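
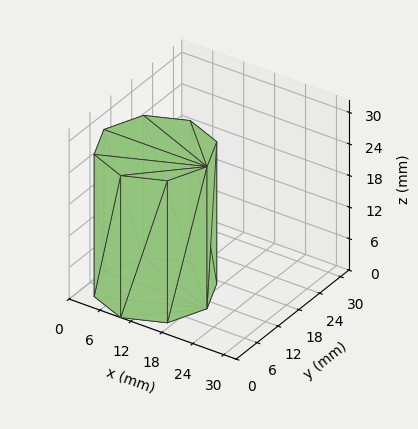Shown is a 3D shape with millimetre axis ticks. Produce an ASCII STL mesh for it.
Reading the render: the shape is a regular 8-sided prism (a cylinder approximated with 8 flat sides), circumscribed radius ≈ 10 mm, height ≈ 27 mm (dimensions read to the nearest mm from the axis ticks). For the STL, each face is triangulated and given an outward normal.

solid part
  facet normal 0.0000 0.0000 -1.0000
    outer loop
      vertex 10.0 20.0 0.0
      vertex 17.1 17.1 0.0
      vertex 20.0 10.0 0.0
    endloop
  endfacet
  facet normal 0.0000 0.0000 -1.0000
    outer loop
      vertex 2.9 17.1 0.0
      vertex 10.0 20.0 0.0
      vertex 20.0 10.0 0.0
    endloop
  endfacet
  facet normal 0.0000 0.0000 -1.0000
    outer loop
      vertex 0.0 10.0 0.0
      vertex 2.9 17.1 0.0
      vertex 20.0 10.0 0.0
    endloop
  endfacet
  facet normal 0.0000 0.0000 -1.0000
    outer loop
      vertex 2.9 2.9 0.0
      vertex 0.0 10.0 0.0
      vertex 20.0 10.0 0.0
    endloop
  endfacet
  facet normal 0.0000 0.0000 -1.0000
    outer loop
      vertex 10.0 0.0 0.0
      vertex 2.9 2.9 0.0
      vertex 20.0 10.0 0.0
    endloop
  endfacet
  facet normal 0.0000 0.0000 -1.0000
    outer loop
      vertex 17.1 2.9 0.0
      vertex 10.0 0.0 0.0
      vertex 20.0 10.0 0.0
    endloop
  endfacet
  facet normal 0.0000 0.0000 1.0000
    outer loop
      vertex 20.0 10.0 27.0
      vertex 17.1 17.1 27.0
      vertex 10.0 20.0 27.0
    endloop
  endfacet
  facet normal 0.0000 0.0000 1.0000
    outer loop
      vertex 20.0 10.0 27.0
      vertex 10.0 20.0 27.0
      vertex 2.9 17.1 27.0
    endloop
  endfacet
  facet normal 0.0000 0.0000 1.0000
    outer loop
      vertex 20.0 10.0 27.0
      vertex 2.9 17.1 27.0
      vertex 0.0 10.0 27.0
    endloop
  endfacet
  facet normal 0.0000 0.0000 1.0000
    outer loop
      vertex 20.0 10.0 27.0
      vertex 0.0 10.0 27.0
      vertex 2.9 2.9 27.0
    endloop
  endfacet
  facet normal 0.0000 0.0000 1.0000
    outer loop
      vertex 20.0 10.0 27.0
      vertex 2.9 2.9 27.0
      vertex 10.0 0.0 27.0
    endloop
  endfacet
  facet normal 0.0000 0.0000 1.0000
    outer loop
      vertex 20.0 10.0 27.0
      vertex 10.0 0.0 27.0
      vertex 17.1 2.9 27.0
    endloop
  endfacet
  facet normal 0.9258 0.3781 0.0000
    outer loop
      vertex 20.0 10.0 0.0
      vertex 17.1 17.1 0.0
      vertex 17.1 17.1 27.0
    endloop
  endfacet
  facet normal 0.9258 0.3781 0.0000
    outer loop
      vertex 20.0 10.0 0.0
      vertex 17.1 17.1 27.0
      vertex 20.0 10.0 27.0
    endloop
  endfacet
  facet normal 0.3781 0.9258 0.0000
    outer loop
      vertex 17.1 17.1 0.0
      vertex 10.0 20.0 0.0
      vertex 10.0 20.0 27.0
    endloop
  endfacet
  facet normal 0.3781 0.9258 0.0000
    outer loop
      vertex 17.1 17.1 0.0
      vertex 10.0 20.0 27.0
      vertex 17.1 17.1 27.0
    endloop
  endfacet
  facet normal -0.3781 0.9258 0.0000
    outer loop
      vertex 10.0 20.0 0.0
      vertex 2.9 17.1 0.0
      vertex 2.9 17.1 27.0
    endloop
  endfacet
  facet normal -0.3781 0.9258 0.0000
    outer loop
      vertex 10.0 20.0 0.0
      vertex 2.9 17.1 27.0
      vertex 10.0 20.0 27.0
    endloop
  endfacet
  facet normal -0.9258 0.3781 0.0000
    outer loop
      vertex 2.9 17.1 0.0
      vertex 0.0 10.0 0.0
      vertex 0.0 10.0 27.0
    endloop
  endfacet
  facet normal -0.9258 0.3781 0.0000
    outer loop
      vertex 2.9 17.1 0.0
      vertex 0.0 10.0 27.0
      vertex 2.9 17.1 27.0
    endloop
  endfacet
  facet normal -0.9258 -0.3781 0.0000
    outer loop
      vertex 0.0 10.0 0.0
      vertex 2.9 2.9 0.0
      vertex 2.9 2.9 27.0
    endloop
  endfacet
  facet normal -0.9258 -0.3781 0.0000
    outer loop
      vertex 0.0 10.0 0.0
      vertex 2.9 2.9 27.0
      vertex 0.0 10.0 27.0
    endloop
  endfacet
  facet normal -0.3781 -0.9258 0.0000
    outer loop
      vertex 2.9 2.9 0.0
      vertex 10.0 0.0 0.0
      vertex 10.0 0.0 27.0
    endloop
  endfacet
  facet normal -0.3781 -0.9258 0.0000
    outer loop
      vertex 2.9 2.9 0.0
      vertex 10.0 0.0 27.0
      vertex 2.9 2.9 27.0
    endloop
  endfacet
  facet normal 0.3781 -0.9258 0.0000
    outer loop
      vertex 10.0 0.0 0.0
      vertex 17.1 2.9 0.0
      vertex 17.1 2.9 27.0
    endloop
  endfacet
  facet normal 0.3781 -0.9258 0.0000
    outer loop
      vertex 10.0 0.0 0.0
      vertex 17.1 2.9 27.0
      vertex 10.0 0.0 27.0
    endloop
  endfacet
  facet normal 0.9258 -0.3781 0.0000
    outer loop
      vertex 17.1 2.9 0.0
      vertex 20.0 10.0 0.0
      vertex 20.0 10.0 27.0
    endloop
  endfacet
  facet normal 0.9258 -0.3781 0.0000
    outer loop
      vertex 17.1 2.9 0.0
      vertex 20.0 10.0 27.0
      vertex 17.1 2.9 27.0
    endloop
  endfacet
endsolid part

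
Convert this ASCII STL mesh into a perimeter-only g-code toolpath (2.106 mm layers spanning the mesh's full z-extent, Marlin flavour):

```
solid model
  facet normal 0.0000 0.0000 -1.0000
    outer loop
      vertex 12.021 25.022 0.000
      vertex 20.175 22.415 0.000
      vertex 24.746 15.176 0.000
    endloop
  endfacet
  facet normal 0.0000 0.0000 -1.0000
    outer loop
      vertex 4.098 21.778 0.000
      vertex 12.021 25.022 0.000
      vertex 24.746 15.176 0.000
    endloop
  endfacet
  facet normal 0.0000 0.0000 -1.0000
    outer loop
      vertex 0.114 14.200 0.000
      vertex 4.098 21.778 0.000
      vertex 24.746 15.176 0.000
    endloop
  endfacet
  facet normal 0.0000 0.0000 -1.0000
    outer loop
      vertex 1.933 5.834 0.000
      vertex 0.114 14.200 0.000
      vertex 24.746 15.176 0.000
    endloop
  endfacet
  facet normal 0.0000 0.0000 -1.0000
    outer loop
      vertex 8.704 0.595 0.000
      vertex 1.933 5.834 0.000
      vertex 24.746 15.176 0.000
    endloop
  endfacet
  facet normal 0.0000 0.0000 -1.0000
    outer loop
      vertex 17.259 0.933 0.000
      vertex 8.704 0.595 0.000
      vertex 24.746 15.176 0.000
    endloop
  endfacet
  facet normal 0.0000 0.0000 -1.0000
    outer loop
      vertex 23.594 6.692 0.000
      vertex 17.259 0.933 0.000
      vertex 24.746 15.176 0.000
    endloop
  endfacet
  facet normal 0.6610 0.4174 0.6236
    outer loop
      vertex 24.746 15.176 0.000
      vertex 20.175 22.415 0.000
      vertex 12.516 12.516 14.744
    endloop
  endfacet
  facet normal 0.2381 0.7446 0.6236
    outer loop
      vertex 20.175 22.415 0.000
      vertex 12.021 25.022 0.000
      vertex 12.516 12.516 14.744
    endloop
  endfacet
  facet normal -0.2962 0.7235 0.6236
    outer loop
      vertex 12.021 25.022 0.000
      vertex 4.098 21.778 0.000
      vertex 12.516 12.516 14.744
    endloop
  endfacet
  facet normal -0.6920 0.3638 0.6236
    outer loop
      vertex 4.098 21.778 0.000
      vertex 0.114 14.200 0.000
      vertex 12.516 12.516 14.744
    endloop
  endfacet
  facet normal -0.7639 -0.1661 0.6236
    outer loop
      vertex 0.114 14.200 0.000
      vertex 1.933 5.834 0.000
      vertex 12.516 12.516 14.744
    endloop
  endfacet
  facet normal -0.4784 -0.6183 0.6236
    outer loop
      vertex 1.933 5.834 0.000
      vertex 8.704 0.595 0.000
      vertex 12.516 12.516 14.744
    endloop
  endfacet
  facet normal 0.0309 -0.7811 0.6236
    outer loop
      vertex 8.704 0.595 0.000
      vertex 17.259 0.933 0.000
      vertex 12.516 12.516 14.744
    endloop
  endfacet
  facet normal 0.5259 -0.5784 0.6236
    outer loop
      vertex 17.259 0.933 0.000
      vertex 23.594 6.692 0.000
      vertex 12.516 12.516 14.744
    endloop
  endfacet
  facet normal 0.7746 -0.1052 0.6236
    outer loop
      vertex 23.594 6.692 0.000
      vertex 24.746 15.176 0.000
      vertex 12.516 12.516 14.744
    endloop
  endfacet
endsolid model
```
; perimeter-only toolpath
G21 ; units = mm
G90 ; absolute positioning
G28 ; home
; layer 1
G0 Z2.106
G0 X22.999 Y14.796
G1 X19.081 Y21.001
G1 X12.092 Y23.235
G1 X5.301 Y20.455
G1 X1.886 Y13.959
G1 X3.445 Y6.789
G1 X9.249 Y2.298
G1 X16.581 Y2.588
G1 X22.011 Y7.524
G1 X22.999 Y14.796
; layer 2
G0 Z4.213
G0 X21.252 Y14.416
G1 X17.987 Y19.587
G1 X12.162 Y21.449
G1 X6.503 Y19.132
G1 X3.657 Y13.719
G1 X4.957 Y7.743
G1 X9.793 Y4.001
G1 X15.904 Y4.242
G1 X20.429 Y8.356
G1 X21.252 Y14.416
; layer 3
G0 Z6.319
G0 X19.505 Y14.036
G1 X16.893 Y18.173
G1 X12.233 Y19.662
G1 X7.706 Y17.809
G1 X5.429 Y13.478
G1 X6.469 Y8.698
G1 X10.338 Y5.704
G1 X15.226 Y5.897
G1 X18.846 Y9.188
G1 X19.505 Y14.036
; layer 4
G0 Z8.425
G0 X17.757 Y13.656
G1 X15.798 Y16.758
G1 X12.304 Y17.876
G1 X8.908 Y16.485
G1 X7.201 Y13.238
G1 X7.980 Y9.652
G1 X10.882 Y7.407
G1 X14.549 Y7.552
G1 X17.264 Y10.020
G1 X17.757 Y13.656
; layer 5
G0 Z10.531
G0 X16.010 Y13.276
G1 X14.704 Y15.344
G1 X12.375 Y16.089
G1 X10.111 Y15.162
G1 X8.973 Y12.997
G1 X9.492 Y10.607
G1 X11.427 Y9.110
G1 X13.871 Y9.207
G1 X15.681 Y10.852
G1 X16.010 Y13.276
; layer 6
G0 Z12.638
G0 X14.263 Y12.896
G1 X13.610 Y13.930
G1 X12.445 Y14.303
G1 X11.313 Y13.839
G1 X10.744 Y12.757
G1 X11.004 Y11.561
G1 X11.971 Y10.813
G1 X13.194 Y10.861
G1 X14.099 Y11.684
G1 X14.263 Y12.896
M2 ; end

The solid is a regular 9-sided pyramid, base circumscribed radius ≈ 12.5 mm, apex at z ≈ 14.7 mm. Slicing at Δz = 2.106 mm — 7 equal slices spanning the solid's height, so layer i sits at z = i·h/7 — gives 6 non-empty perimeters. Each is a 9-segment closed polygon; G0 lifts to the layer z and rapids to the start vertex, then G1 traces the edges. The cross-section shrinks linearly with z (the slice at the apex is degenerate and omitted).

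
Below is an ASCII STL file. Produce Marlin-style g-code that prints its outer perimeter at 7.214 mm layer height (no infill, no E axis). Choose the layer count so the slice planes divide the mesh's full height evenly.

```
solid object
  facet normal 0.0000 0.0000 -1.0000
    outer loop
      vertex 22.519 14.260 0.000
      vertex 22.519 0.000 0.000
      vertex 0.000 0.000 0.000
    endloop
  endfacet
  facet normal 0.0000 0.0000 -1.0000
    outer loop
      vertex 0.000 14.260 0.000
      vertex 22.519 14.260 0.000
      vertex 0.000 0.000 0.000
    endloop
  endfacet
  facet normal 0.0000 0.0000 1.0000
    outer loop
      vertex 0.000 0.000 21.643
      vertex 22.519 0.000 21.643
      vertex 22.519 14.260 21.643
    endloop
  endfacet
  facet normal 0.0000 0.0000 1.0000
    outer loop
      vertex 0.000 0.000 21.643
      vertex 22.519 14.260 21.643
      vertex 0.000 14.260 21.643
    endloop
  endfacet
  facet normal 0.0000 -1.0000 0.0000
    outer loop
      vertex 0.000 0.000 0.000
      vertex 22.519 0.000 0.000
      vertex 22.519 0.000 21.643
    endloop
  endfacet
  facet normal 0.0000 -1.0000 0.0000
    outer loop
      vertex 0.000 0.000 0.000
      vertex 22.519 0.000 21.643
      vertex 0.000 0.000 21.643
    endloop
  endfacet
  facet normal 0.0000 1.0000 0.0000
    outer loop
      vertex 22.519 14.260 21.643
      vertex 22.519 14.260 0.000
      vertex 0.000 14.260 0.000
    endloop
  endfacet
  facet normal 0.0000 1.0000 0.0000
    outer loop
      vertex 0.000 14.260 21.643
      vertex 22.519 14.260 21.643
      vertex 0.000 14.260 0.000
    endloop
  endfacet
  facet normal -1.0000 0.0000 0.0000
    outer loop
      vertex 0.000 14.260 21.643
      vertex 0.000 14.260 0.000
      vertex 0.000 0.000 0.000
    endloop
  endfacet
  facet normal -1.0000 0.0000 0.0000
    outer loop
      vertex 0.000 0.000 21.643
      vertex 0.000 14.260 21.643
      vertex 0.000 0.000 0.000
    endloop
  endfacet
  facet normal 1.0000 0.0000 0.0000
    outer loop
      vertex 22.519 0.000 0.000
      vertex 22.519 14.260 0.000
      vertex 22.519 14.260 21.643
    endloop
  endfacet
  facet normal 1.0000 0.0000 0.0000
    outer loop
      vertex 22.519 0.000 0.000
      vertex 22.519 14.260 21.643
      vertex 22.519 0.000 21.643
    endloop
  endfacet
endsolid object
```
; perimeter-only toolpath
G21 ; units = mm
G90 ; absolute positioning
G28 ; home
; layer 1
G0 Z7.214
G0 X0.000 Y0.000
G1 X22.519 Y0.000
G1 X22.519 Y14.260
G1 X0.000 Y14.260
G1 X0.000 Y0.000
; layer 2
G0 Z14.429
G0 X0.000 Y0.000
G1 X22.519 Y0.000
G1 X22.519 Y14.260
G1 X0.000 Y14.260
G1 X0.000 Y0.000
; layer 3
G0 Z21.643
G0 X0.000 Y0.000
G1 X22.519 Y0.000
G1 X22.519 Y14.260
G1 X0.000 Y14.260
G1 X0.000 Y0.000
M2 ; end

The solid is a rectangular box, roughly 22.5 × 14.3 mm footprint and 21.6 mm tall. Slicing at Δz = 7.214 mm — 3 equal slices spanning the solid's height, so layer i sits at z = i·h/3 — gives 3 non-empty perimeters. Each is a 4-segment closed polygon; G0 lifts to the layer z and rapids to the start vertex, then G1 traces the edges.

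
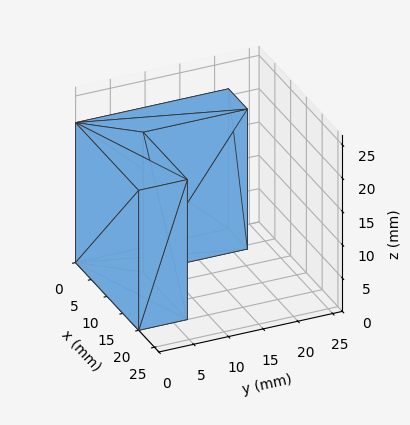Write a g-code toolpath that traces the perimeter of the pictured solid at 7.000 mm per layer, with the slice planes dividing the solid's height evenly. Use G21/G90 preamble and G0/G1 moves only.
Reading the render: the shape is an L-shaped prism: outer 20 × 22 mm, arm thicknesses ≈ 7 mm (horizontal) and 6 mm (vertical), extruded 21 mm in z (dimensions read to the nearest mm from the axis ticks). For the g-code, the solid's height is divided into equal slices at the stated Δz and each level perimeter traced with G1 moves after a G0 lift.

; perimeter-only toolpath
G21 ; units = mm
G90 ; absolute positioning
G28 ; home
; layer 1
G0 Z7.000
G0 X0.000 Y0.000
G1 X20.000 Y0.000
G1 X20.000 Y7.000
G1 X6.000 Y7.000
G1 X6.000 Y22.000
G1 X0.000 Y22.000
G1 X0.000 Y0.000
; layer 2
G0 Z14.000
G0 X0.000 Y0.000
G1 X20.000 Y0.000
G1 X20.000 Y7.000
G1 X6.000 Y7.000
G1 X6.000 Y22.000
G1 X0.000 Y22.000
G1 X0.000 Y0.000
; layer 3
G0 Z21.000
G0 X0.000 Y0.000
G1 X20.000 Y0.000
G1 X20.000 Y7.000
G1 X6.000 Y7.000
G1 X6.000 Y22.000
G1 X0.000 Y22.000
G1 X0.000 Y0.000
M2 ; end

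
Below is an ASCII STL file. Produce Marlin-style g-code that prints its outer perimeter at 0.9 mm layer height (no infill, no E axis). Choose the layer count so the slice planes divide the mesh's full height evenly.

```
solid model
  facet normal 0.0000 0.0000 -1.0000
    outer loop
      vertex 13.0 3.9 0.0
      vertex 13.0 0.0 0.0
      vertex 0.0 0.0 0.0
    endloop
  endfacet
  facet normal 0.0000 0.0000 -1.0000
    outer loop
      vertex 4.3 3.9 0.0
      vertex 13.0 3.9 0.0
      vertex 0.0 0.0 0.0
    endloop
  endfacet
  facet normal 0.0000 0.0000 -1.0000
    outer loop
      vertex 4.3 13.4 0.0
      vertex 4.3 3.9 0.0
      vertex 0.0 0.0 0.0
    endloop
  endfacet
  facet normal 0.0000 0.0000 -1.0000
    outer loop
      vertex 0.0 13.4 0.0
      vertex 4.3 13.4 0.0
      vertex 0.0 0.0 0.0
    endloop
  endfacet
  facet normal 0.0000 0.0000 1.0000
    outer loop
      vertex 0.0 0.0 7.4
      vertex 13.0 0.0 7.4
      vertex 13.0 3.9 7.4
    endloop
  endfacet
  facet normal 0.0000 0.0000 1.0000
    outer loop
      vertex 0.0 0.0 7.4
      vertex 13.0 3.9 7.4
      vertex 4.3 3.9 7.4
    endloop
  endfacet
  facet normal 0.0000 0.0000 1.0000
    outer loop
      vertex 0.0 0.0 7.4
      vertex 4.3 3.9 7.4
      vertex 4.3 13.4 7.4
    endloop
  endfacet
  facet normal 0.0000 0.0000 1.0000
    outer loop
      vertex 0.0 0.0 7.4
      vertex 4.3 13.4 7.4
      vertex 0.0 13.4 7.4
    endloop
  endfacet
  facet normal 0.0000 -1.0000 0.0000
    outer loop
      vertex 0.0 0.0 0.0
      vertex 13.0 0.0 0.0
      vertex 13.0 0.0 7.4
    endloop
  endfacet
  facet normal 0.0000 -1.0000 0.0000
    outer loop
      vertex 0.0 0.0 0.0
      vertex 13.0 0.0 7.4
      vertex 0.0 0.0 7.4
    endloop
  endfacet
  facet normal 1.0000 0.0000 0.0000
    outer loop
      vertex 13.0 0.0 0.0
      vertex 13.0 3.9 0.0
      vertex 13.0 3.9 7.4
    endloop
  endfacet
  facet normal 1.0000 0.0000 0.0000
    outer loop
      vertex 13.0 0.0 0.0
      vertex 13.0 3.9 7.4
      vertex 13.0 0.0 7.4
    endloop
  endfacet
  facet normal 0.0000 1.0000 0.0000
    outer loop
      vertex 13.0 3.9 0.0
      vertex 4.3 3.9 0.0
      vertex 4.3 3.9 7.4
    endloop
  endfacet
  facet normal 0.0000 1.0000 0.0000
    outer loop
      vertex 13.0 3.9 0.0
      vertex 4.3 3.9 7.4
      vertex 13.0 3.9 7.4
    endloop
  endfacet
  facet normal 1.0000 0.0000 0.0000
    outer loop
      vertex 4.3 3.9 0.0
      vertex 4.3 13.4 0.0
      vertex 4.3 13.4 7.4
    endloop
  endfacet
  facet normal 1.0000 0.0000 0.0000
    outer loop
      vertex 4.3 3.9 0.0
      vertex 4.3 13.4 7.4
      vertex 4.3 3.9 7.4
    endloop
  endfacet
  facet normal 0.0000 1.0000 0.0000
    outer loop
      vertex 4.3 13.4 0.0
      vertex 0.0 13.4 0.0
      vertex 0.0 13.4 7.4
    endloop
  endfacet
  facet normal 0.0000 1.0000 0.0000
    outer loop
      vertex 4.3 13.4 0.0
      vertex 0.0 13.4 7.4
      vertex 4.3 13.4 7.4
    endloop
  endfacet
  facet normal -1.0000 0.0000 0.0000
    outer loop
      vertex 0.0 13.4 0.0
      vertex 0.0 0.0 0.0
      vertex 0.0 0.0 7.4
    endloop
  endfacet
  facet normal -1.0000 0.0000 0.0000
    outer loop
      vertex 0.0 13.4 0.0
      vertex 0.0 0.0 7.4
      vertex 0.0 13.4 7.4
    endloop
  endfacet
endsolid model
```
; perimeter-only toolpath
G21 ; units = mm
G90 ; absolute positioning
G28 ; home
; layer 1
G0 Z0.9
G0 X0.0 Y0.0
G1 X13.0 Y0.0
G1 X13.0 Y3.9
G1 X4.3 Y3.9
G1 X4.3 Y13.4
G1 X0.0 Y13.4
G1 X0.0 Y0.0
; layer 2
G0 Z1.9
G0 X0.0 Y0.0
G1 X13.0 Y0.0
G1 X13.0 Y3.9
G1 X4.3 Y3.9
G1 X4.3 Y13.4
G1 X0.0 Y13.4
G1 X0.0 Y0.0
; layer 3
G0 Z2.8
G0 X0.0 Y0.0
G1 X13.0 Y0.0
G1 X13.0 Y3.9
G1 X4.3 Y3.9
G1 X4.3 Y13.4
G1 X0.0 Y13.4
G1 X0.0 Y0.0
; layer 4
G0 Z3.7
G0 X0.0 Y0.0
G1 X13.0 Y0.0
G1 X13.0 Y3.9
G1 X4.3 Y3.9
G1 X4.3 Y13.4
G1 X0.0 Y13.4
G1 X0.0 Y0.0
; layer 5
G0 Z4.6
G0 X0.0 Y0.0
G1 X13.0 Y0.0
G1 X13.0 Y3.9
G1 X4.3 Y3.9
G1 X4.3 Y13.4
G1 X0.0 Y13.4
G1 X0.0 Y0.0
; layer 6
G0 Z5.6
G0 X0.0 Y0.0
G1 X13.0 Y0.0
G1 X13.0 Y3.9
G1 X4.3 Y3.9
G1 X4.3 Y13.4
G1 X0.0 Y13.4
G1 X0.0 Y0.0
; layer 7
G0 Z6.5
G0 X0.0 Y0.0
G1 X13.0 Y0.0
G1 X13.0 Y3.9
G1 X4.3 Y3.9
G1 X4.3 Y13.4
G1 X0.0 Y13.4
G1 X0.0 Y0.0
; layer 8
G0 Z7.4
G0 X0.0 Y0.0
G1 X13.0 Y0.0
G1 X13.0 Y3.9
G1 X4.3 Y3.9
G1 X4.3 Y13.4
G1 X0.0 Y13.4
G1 X0.0 Y0.0
M2 ; end

The solid is an L-shaped prism: outer 13 × 13.4 mm, arm thicknesses ≈ 3.9 mm (horizontal) and 4.3 mm (vertical), extruded 7.4 mm in z. Slicing at Δz = 0.9 mm — 8 equal slices spanning the solid's height, so layer i sits at z = i·h/8 — gives 8 non-empty perimeters. Each is a 6-segment closed polygon; G0 lifts to the layer z and rapids to the start vertex, then G1 traces the edges.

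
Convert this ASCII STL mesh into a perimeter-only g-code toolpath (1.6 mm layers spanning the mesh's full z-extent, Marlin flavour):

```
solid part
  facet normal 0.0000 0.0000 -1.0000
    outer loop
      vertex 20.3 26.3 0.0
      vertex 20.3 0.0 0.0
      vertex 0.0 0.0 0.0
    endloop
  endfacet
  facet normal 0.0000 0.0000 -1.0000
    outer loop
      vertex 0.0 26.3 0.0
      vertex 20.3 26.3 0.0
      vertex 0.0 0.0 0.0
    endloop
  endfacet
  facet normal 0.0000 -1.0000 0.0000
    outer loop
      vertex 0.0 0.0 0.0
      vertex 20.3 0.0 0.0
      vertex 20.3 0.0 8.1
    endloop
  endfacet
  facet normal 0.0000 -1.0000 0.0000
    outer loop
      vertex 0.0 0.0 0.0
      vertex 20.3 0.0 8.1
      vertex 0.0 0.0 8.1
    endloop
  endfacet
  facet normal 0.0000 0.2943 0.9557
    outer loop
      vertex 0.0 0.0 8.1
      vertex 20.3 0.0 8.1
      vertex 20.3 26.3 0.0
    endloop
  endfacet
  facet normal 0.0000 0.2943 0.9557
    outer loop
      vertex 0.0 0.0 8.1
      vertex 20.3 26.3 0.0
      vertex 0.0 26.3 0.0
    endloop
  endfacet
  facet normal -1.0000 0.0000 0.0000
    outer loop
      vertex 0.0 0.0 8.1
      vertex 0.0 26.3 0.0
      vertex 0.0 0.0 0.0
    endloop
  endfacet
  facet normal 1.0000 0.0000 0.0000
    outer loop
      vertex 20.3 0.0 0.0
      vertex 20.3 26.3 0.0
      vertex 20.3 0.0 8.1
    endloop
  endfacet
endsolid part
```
; perimeter-only toolpath
G21 ; units = mm
G90 ; absolute positioning
G28 ; home
; layer 1
G0 Z1.6
G0 X0.0 Y0.0
G1 X20.3 Y0.0
G1 X20.3 Y21.0
G1 X0.0 Y21.0
G1 X0.0 Y0.0
; layer 2
G0 Z3.2
G0 X0.0 Y0.0
G1 X20.3 Y0.0
G1 X20.3 Y15.8
G1 X0.0 Y15.8
G1 X0.0 Y0.0
; layer 3
G0 Z4.9
G0 X0.0 Y0.0
G1 X20.3 Y0.0
G1 X20.3 Y10.5
G1 X0.0 Y10.5
G1 X0.0 Y0.0
; layer 4
G0 Z6.5
G0 X0.0 Y0.0
G1 X20.3 Y0.0
G1 X20.3 Y5.3
G1 X0.0 Y5.3
G1 X0.0 Y0.0
M2 ; end

The solid is a wedge (ramp): 20.3 × 26.3 mm base, rising to 8.1 mm along the y=0 edge and sloping linearly to z=0 at y=26.3. Slicing at Δz = 1.6 mm — 5 equal slices spanning the solid's height, so layer i sits at z = i·h/5 — gives 4 non-empty perimeters. Each is a 4-segment closed polygon; G0 lifts to the layer z and rapids to the start vertex, then G1 traces the edges. The cross-section shrinks linearly with z (the slice at the apex is degenerate and omitted).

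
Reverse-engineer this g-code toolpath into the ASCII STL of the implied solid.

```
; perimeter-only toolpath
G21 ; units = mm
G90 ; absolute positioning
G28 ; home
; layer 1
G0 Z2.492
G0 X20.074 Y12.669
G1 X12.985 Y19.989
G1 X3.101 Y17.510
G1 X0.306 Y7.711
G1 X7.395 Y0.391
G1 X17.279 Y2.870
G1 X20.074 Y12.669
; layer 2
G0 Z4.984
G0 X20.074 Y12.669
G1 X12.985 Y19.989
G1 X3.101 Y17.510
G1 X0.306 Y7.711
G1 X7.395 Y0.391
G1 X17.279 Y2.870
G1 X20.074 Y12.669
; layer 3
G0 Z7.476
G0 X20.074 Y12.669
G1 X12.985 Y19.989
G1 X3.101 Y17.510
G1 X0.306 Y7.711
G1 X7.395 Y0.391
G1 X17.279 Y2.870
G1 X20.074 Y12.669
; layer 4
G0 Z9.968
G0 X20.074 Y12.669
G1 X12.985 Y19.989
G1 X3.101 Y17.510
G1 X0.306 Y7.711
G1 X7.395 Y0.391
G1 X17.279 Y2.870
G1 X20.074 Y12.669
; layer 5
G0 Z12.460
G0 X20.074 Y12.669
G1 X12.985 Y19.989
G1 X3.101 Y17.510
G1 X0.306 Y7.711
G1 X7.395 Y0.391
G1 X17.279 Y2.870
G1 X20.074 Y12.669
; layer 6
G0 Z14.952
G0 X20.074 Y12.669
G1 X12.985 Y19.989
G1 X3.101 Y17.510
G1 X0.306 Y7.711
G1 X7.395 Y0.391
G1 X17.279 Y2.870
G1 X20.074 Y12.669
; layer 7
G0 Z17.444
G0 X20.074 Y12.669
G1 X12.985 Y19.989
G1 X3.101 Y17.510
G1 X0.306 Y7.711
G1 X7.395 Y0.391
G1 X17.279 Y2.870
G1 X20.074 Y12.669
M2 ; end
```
solid part
  facet normal 0.0000 0.0000 -1.0000
    outer loop
      vertex 3.101 17.510 0.000
      vertex 12.985 19.989 0.000
      vertex 20.074 12.669 0.000
    endloop
  endfacet
  facet normal 0.0000 0.0000 -1.0000
    outer loop
      vertex 0.306 7.711 0.000
      vertex 3.101 17.510 0.000
      vertex 20.074 12.669 0.000
    endloop
  endfacet
  facet normal 0.0000 0.0000 -1.0000
    outer loop
      vertex 7.395 0.391 0.000
      vertex 0.306 7.711 0.000
      vertex 20.074 12.669 0.000
    endloop
  endfacet
  facet normal 0.0000 0.0000 -1.0000
    outer loop
      vertex 17.279 2.870 0.000
      vertex 7.395 0.391 0.000
      vertex 20.074 12.669 0.000
    endloop
  endfacet
  facet normal 0.0000 0.0000 1.0000
    outer loop
      vertex 20.074 12.669 17.444
      vertex 12.985 19.989 17.444
      vertex 3.101 17.510 17.444
    endloop
  endfacet
  facet normal 0.0000 0.0000 1.0000
    outer loop
      vertex 20.074 12.669 17.444
      vertex 3.101 17.510 17.444
      vertex 0.306 7.711 17.444
    endloop
  endfacet
  facet normal 0.0000 0.0000 1.0000
    outer loop
      vertex 20.074 12.669 17.444
      vertex 0.306 7.711 17.444
      vertex 7.395 0.391 17.444
    endloop
  endfacet
  facet normal 0.0000 0.0000 1.0000
    outer loop
      vertex 20.074 12.669 17.444
      vertex 7.395 0.391 17.444
      vertex 17.279 2.870 17.444
    endloop
  endfacet
  facet normal 0.7184 0.6957 0.0000
    outer loop
      vertex 20.074 12.669 0.000
      vertex 12.985 19.989 0.000
      vertex 12.985 19.989 17.444
    endloop
  endfacet
  facet normal 0.7184 0.6957 0.0000
    outer loop
      vertex 20.074 12.669 0.000
      vertex 12.985 19.989 17.444
      vertex 20.074 12.669 17.444
    endloop
  endfacet
  facet normal -0.2433 0.9700 0.0000
    outer loop
      vertex 12.985 19.989 0.000
      vertex 3.101 17.510 0.000
      vertex 3.101 17.510 17.444
    endloop
  endfacet
  facet normal -0.2433 0.9700 0.0000
    outer loop
      vertex 12.985 19.989 0.000
      vertex 3.101 17.510 17.444
      vertex 12.985 19.989 17.444
    endloop
  endfacet
  facet normal -0.9616 0.2743 0.0000
    outer loop
      vertex 3.101 17.510 0.000
      vertex 0.306 7.711 0.000
      vertex 0.306 7.711 17.444
    endloop
  endfacet
  facet normal -0.9616 0.2743 0.0000
    outer loop
      vertex 3.101 17.510 0.000
      vertex 0.306 7.711 17.444
      vertex 3.101 17.510 17.444
    endloop
  endfacet
  facet normal -0.7184 -0.6957 0.0000
    outer loop
      vertex 0.306 7.711 0.000
      vertex 7.395 0.391 0.000
      vertex 7.395 0.391 17.444
    endloop
  endfacet
  facet normal -0.7184 -0.6957 0.0000
    outer loop
      vertex 0.306 7.711 0.000
      vertex 7.395 0.391 17.444
      vertex 0.306 7.711 17.444
    endloop
  endfacet
  facet normal 0.2433 -0.9700 0.0000
    outer loop
      vertex 7.395 0.391 0.000
      vertex 17.279 2.870 0.000
      vertex 17.279 2.870 17.444
    endloop
  endfacet
  facet normal 0.2433 -0.9700 0.0000
    outer loop
      vertex 7.395 0.391 0.000
      vertex 17.279 2.870 17.444
      vertex 7.395 0.391 17.444
    endloop
  endfacet
  facet normal 0.9616 -0.2743 0.0000
    outer loop
      vertex 17.279 2.870 0.000
      vertex 20.074 12.669 0.000
      vertex 20.074 12.669 17.444
    endloop
  endfacet
  facet normal 0.9616 -0.2743 0.0000
    outer loop
      vertex 17.279 2.870 0.000
      vertex 20.074 12.669 17.444
      vertex 17.279 2.870 17.444
    endloop
  endfacet
endsolid part

The G0 Z moves step by Δz≈2.492 mm. Every layer's G1 loop is the same polygon, so the solid is a straight extrusion of it from z=0 to z≈17.4. Closing with flat bottom and top caps and triangulating gives 20 facets — a regular 6-sided prism (a cylinder approximated with 6 flat sides), circumscribed radius ≈ 10.2 mm, height ≈ 17.4 mm.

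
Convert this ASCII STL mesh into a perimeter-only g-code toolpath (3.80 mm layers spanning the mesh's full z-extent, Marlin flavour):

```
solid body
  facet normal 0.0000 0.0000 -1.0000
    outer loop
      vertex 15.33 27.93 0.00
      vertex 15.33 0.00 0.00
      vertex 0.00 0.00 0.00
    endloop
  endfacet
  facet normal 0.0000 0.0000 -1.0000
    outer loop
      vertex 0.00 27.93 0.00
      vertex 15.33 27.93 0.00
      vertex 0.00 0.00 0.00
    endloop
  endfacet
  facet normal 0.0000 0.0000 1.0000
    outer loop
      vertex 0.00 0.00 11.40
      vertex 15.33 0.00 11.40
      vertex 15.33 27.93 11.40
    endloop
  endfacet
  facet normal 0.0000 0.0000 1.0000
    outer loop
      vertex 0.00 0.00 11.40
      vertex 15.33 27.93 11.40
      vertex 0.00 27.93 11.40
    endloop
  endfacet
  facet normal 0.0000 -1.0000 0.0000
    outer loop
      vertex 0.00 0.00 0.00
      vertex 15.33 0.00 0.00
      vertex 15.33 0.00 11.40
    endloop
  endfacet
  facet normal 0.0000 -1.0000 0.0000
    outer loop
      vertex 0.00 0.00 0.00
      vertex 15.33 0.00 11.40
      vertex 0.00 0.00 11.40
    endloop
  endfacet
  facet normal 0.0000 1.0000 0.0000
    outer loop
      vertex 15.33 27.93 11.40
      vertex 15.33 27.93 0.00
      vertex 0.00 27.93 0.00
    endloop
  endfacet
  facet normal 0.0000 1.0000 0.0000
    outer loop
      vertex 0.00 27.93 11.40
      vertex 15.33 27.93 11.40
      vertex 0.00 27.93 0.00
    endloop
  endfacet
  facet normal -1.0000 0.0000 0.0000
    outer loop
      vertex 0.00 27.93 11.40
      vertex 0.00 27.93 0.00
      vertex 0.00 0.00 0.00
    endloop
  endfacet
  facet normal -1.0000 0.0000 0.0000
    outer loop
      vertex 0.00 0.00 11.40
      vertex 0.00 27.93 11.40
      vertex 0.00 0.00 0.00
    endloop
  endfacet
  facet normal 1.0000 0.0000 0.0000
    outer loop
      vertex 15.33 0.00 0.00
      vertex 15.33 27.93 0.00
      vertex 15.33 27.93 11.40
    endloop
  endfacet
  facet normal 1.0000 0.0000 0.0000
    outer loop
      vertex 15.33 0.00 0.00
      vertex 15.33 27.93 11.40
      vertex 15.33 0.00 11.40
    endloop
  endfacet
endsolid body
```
; perimeter-only toolpath
G21 ; units = mm
G90 ; absolute positioning
G28 ; home
; layer 1
G0 Z3.80
G0 X0.00 Y0.00
G1 X15.33 Y0.00
G1 X15.33 Y27.93
G1 X0.00 Y27.93
G1 X0.00 Y0.00
; layer 2
G0 Z7.60
G0 X0.00 Y0.00
G1 X15.33 Y0.00
G1 X15.33 Y27.93
G1 X0.00 Y27.93
G1 X0.00 Y0.00
; layer 3
G0 Z11.40
G0 X0.00 Y0.00
G1 X15.33 Y0.00
G1 X15.33 Y27.93
G1 X0.00 Y27.93
G1 X0.00 Y0.00
M2 ; end

The solid is a rectangular box, roughly 15.3 × 27.9 mm footprint and 11.4 mm tall. Slicing at Δz = 3.80 mm — 3 equal slices spanning the solid's height, so layer i sits at z = i·h/3 — gives 3 non-empty perimeters. Each is a 4-segment closed polygon; G0 lifts to the layer z and rapids to the start vertex, then G1 traces the edges.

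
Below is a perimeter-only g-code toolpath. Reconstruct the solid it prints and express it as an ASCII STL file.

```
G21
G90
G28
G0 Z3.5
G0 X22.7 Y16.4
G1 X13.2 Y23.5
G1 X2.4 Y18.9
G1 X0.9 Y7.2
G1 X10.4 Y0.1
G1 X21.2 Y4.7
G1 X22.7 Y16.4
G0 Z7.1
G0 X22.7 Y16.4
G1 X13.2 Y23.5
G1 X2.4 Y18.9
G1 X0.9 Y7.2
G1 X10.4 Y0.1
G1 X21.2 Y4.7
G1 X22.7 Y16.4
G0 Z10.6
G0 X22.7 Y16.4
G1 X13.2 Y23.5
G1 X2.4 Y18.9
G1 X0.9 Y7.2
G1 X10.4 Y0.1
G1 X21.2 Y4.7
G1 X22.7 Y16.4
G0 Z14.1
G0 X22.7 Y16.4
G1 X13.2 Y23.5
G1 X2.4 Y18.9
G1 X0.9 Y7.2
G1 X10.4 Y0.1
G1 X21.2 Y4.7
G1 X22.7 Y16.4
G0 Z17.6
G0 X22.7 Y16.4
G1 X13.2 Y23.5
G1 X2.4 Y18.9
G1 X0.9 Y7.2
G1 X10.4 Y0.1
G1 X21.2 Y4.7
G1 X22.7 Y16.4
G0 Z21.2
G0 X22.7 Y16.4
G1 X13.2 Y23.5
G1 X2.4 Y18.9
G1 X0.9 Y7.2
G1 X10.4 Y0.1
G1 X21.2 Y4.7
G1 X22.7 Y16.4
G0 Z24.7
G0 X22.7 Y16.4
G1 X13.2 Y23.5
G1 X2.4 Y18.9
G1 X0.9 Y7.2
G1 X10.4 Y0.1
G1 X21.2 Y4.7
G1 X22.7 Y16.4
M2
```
solid part
  facet normal 0.0000 0.0000 -1.0000
    outer loop
      vertex 2.4 18.9 0.0
      vertex 13.2 23.5 0.0
      vertex 22.7 16.4 0.0
    endloop
  endfacet
  facet normal 0.0000 0.0000 -1.0000
    outer loop
      vertex 0.9 7.2 0.0
      vertex 2.4 18.9 0.0
      vertex 22.7 16.4 0.0
    endloop
  endfacet
  facet normal 0.0000 0.0000 -1.0000
    outer loop
      vertex 10.4 0.1 0.0
      vertex 0.9 7.2 0.0
      vertex 22.7 16.4 0.0
    endloop
  endfacet
  facet normal 0.0000 0.0000 -1.0000
    outer loop
      vertex 21.2 4.7 0.0
      vertex 10.4 0.1 0.0
      vertex 22.7 16.4 0.0
    endloop
  endfacet
  facet normal 0.0000 0.0000 1.0000
    outer loop
      vertex 22.7 16.4 24.7
      vertex 13.2 23.5 24.7
      vertex 2.4 18.9 24.7
    endloop
  endfacet
  facet normal 0.0000 0.0000 1.0000
    outer loop
      vertex 22.7 16.4 24.7
      vertex 2.4 18.9 24.7
      vertex 0.9 7.2 24.7
    endloop
  endfacet
  facet normal 0.0000 0.0000 1.0000
    outer loop
      vertex 22.7 16.4 24.7
      vertex 0.9 7.2 24.7
      vertex 10.4 0.1 24.7
    endloop
  endfacet
  facet normal 0.0000 0.0000 1.0000
    outer loop
      vertex 22.7 16.4 24.7
      vertex 10.4 0.1 24.7
      vertex 21.2 4.7 24.7
    endloop
  endfacet
  facet normal 0.5987 0.8010 0.0000
    outer loop
      vertex 22.7 16.4 0.0
      vertex 13.2 23.5 0.0
      vertex 13.2 23.5 24.7
    endloop
  endfacet
  facet normal 0.5987 0.8010 0.0000
    outer loop
      vertex 22.7 16.4 0.0
      vertex 13.2 23.5 24.7
      vertex 22.7 16.4 24.7
    endloop
  endfacet
  facet normal -0.3919 0.9200 0.0000
    outer loop
      vertex 13.2 23.5 0.0
      vertex 2.4 18.9 0.0
      vertex 2.4 18.9 24.7
    endloop
  endfacet
  facet normal -0.3919 0.9200 0.0000
    outer loop
      vertex 13.2 23.5 0.0
      vertex 2.4 18.9 24.7
      vertex 13.2 23.5 24.7
    endloop
  endfacet
  facet normal -0.9919 0.1272 0.0000
    outer loop
      vertex 2.4 18.9 0.0
      vertex 0.9 7.2 0.0
      vertex 0.9 7.2 24.7
    endloop
  endfacet
  facet normal -0.9919 0.1272 0.0000
    outer loop
      vertex 2.4 18.9 0.0
      vertex 0.9 7.2 24.7
      vertex 2.4 18.9 24.7
    endloop
  endfacet
  facet normal -0.5987 -0.8010 0.0000
    outer loop
      vertex 0.9 7.2 0.0
      vertex 10.4 0.1 0.0
      vertex 10.4 0.1 24.7
    endloop
  endfacet
  facet normal -0.5987 -0.8010 0.0000
    outer loop
      vertex 0.9 7.2 0.0
      vertex 10.4 0.1 24.7
      vertex 0.9 7.2 24.7
    endloop
  endfacet
  facet normal 0.3919 -0.9200 0.0000
    outer loop
      vertex 10.4 0.1 0.0
      vertex 21.2 4.7 0.0
      vertex 21.2 4.7 24.7
    endloop
  endfacet
  facet normal 0.3919 -0.9200 0.0000
    outer loop
      vertex 10.4 0.1 0.0
      vertex 21.2 4.7 24.7
      vertex 10.4 0.1 24.7
    endloop
  endfacet
  facet normal 0.9919 -0.1272 0.0000
    outer loop
      vertex 21.2 4.7 0.0
      vertex 22.7 16.4 0.0
      vertex 22.7 16.4 24.7
    endloop
  endfacet
  facet normal 0.9919 -0.1272 0.0000
    outer loop
      vertex 21.2 4.7 0.0
      vertex 22.7 16.4 24.7
      vertex 21.2 4.7 24.7
    endloop
  endfacet
endsolid part

The G0 Z moves step by Δz≈3.5 mm. Every layer's G1 loop is the same polygon, so the solid is a straight extrusion of it from z=0 to z≈24.7. Closing with flat bottom and top caps and triangulating gives 20 facets — a regular 6-sided prism (a cylinder approximated with 6 flat sides), circumscribed radius ≈ 11.8 mm, height ≈ 24.7 mm.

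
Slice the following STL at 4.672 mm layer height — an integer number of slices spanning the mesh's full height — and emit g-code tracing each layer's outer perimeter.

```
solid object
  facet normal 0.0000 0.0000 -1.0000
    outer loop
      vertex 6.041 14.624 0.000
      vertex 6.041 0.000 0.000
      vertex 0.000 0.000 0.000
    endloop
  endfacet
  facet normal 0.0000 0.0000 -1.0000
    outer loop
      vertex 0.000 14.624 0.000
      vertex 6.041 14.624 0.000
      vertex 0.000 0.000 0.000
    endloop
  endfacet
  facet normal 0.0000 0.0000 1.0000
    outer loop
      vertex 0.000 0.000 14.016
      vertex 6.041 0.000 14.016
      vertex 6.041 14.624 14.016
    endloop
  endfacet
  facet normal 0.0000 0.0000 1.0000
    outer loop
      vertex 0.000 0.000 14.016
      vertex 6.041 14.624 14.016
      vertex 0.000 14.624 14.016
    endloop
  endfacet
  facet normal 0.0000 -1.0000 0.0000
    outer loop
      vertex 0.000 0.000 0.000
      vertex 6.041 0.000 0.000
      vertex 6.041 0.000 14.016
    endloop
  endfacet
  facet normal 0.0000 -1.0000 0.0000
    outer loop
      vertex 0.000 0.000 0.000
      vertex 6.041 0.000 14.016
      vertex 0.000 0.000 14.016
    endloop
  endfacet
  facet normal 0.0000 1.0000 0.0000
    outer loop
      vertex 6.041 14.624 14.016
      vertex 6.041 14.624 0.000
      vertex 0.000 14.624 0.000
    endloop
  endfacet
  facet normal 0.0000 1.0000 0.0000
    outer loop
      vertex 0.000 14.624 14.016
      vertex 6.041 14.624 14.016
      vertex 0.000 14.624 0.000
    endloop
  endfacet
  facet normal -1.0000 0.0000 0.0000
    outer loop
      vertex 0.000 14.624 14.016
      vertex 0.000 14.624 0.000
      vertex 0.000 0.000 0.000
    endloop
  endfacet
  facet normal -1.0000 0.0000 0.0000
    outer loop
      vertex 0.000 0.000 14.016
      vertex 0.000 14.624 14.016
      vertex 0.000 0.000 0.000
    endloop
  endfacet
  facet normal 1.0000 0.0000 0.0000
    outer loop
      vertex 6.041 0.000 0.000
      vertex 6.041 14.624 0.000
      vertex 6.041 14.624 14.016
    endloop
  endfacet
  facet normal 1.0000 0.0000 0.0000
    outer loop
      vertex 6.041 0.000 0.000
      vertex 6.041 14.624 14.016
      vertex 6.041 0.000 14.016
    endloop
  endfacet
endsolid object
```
; perimeter-only toolpath
G21 ; units = mm
G90 ; absolute positioning
G28 ; home
; layer 1
G0 Z4.672
G0 X0.000 Y0.000
G1 X6.041 Y0.000
G1 X6.041 Y14.624
G1 X0.000 Y14.624
G1 X0.000 Y0.000
; layer 2
G0 Z9.344
G0 X0.000 Y0.000
G1 X6.041 Y0.000
G1 X6.041 Y14.624
G1 X0.000 Y14.624
G1 X0.000 Y0.000
; layer 3
G0 Z14.016
G0 X0.000 Y0.000
G1 X6.041 Y0.000
G1 X6.041 Y14.624
G1 X0.000 Y14.624
G1 X0.000 Y0.000
M2 ; end

The solid is a rectangular box, roughly 6.04 × 14.6 mm footprint and 14 mm tall. Slicing at Δz = 4.672 mm — 3 equal slices spanning the solid's height, so layer i sits at z = i·h/3 — gives 3 non-empty perimeters. Each is a 4-segment closed polygon; G0 lifts to the layer z and rapids to the start vertex, then G1 traces the edges.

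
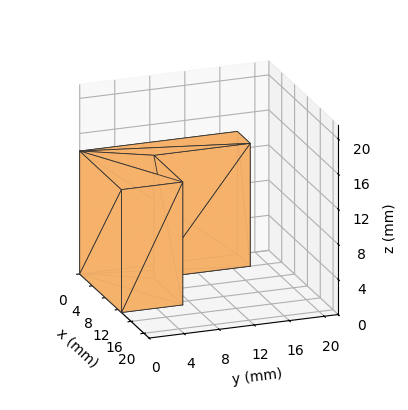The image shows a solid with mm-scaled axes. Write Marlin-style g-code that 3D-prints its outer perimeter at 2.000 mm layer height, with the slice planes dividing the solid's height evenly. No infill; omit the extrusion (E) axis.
Reading the render: the shape is an L-shaped prism: outer 13 × 18 mm, arm thicknesses ≈ 7 mm (horizontal) and 4 mm (vertical), extruded 14 mm in z (dimensions read to the nearest mm from the axis ticks). For the g-code, the solid's height is divided into equal slices at the stated Δz and each level perimeter traced with G1 moves after a G0 lift.

; perimeter-only toolpath
G21 ; units = mm
G90 ; absolute positioning
G28 ; home
; layer 1
G0 Z2.000
G0 X0.000 Y0.000
G1 X13.000 Y0.000
G1 X13.000 Y7.000
G1 X4.000 Y7.000
G1 X4.000 Y18.000
G1 X0.000 Y18.000
G1 X0.000 Y0.000
; layer 2
G0 Z4.000
G0 X0.000 Y0.000
G1 X13.000 Y0.000
G1 X13.000 Y7.000
G1 X4.000 Y7.000
G1 X4.000 Y18.000
G1 X0.000 Y18.000
G1 X0.000 Y0.000
; layer 3
G0 Z6.000
G0 X0.000 Y0.000
G1 X13.000 Y0.000
G1 X13.000 Y7.000
G1 X4.000 Y7.000
G1 X4.000 Y18.000
G1 X0.000 Y18.000
G1 X0.000 Y0.000
; layer 4
G0 Z8.000
G0 X0.000 Y0.000
G1 X13.000 Y0.000
G1 X13.000 Y7.000
G1 X4.000 Y7.000
G1 X4.000 Y18.000
G1 X0.000 Y18.000
G1 X0.000 Y0.000
; layer 5
G0 Z10.000
G0 X0.000 Y0.000
G1 X13.000 Y0.000
G1 X13.000 Y7.000
G1 X4.000 Y7.000
G1 X4.000 Y18.000
G1 X0.000 Y18.000
G1 X0.000 Y0.000
; layer 6
G0 Z12.000
G0 X0.000 Y0.000
G1 X13.000 Y0.000
G1 X13.000 Y7.000
G1 X4.000 Y7.000
G1 X4.000 Y18.000
G1 X0.000 Y18.000
G1 X0.000 Y0.000
; layer 7
G0 Z14.000
G0 X0.000 Y0.000
G1 X13.000 Y0.000
G1 X13.000 Y7.000
G1 X4.000 Y7.000
G1 X4.000 Y18.000
G1 X0.000 Y18.000
G1 X0.000 Y0.000
M2 ; end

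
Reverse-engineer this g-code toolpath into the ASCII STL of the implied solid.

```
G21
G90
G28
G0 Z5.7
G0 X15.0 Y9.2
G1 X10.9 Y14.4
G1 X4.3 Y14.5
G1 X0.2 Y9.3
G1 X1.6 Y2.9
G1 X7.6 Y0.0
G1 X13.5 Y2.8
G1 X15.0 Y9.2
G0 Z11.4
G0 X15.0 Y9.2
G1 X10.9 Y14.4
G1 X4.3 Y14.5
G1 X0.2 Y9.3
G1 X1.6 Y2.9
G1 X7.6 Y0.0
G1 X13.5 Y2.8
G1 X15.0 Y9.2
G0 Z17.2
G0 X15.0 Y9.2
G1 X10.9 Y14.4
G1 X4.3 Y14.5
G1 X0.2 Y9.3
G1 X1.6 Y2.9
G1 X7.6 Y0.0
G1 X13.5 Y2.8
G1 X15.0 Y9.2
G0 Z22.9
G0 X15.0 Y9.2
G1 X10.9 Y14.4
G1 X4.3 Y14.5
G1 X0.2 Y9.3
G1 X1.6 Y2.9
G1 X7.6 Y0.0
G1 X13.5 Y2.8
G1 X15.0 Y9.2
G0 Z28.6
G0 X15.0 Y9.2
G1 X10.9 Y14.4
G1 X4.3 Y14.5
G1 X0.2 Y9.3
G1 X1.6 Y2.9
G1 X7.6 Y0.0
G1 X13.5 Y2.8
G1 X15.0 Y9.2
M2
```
solid part
  facet normal 0.0000 0.0000 -1.0000
    outer loop
      vertex 4.3 14.5 0.0
      vertex 10.9 14.4 0.0
      vertex 15.0 9.2 0.0
    endloop
  endfacet
  facet normal 0.0000 0.0000 -1.0000
    outer loop
      vertex 0.2 9.3 0.0
      vertex 4.3 14.5 0.0
      vertex 15.0 9.2 0.0
    endloop
  endfacet
  facet normal 0.0000 0.0000 -1.0000
    outer loop
      vertex 1.6 2.9 0.0
      vertex 0.2 9.3 0.0
      vertex 15.0 9.2 0.0
    endloop
  endfacet
  facet normal 0.0000 0.0000 -1.0000
    outer loop
      vertex 7.6 0.0 0.0
      vertex 1.6 2.9 0.0
      vertex 15.0 9.2 0.0
    endloop
  endfacet
  facet normal 0.0000 0.0000 -1.0000
    outer loop
      vertex 13.5 2.8 0.0
      vertex 7.6 0.0 0.0
      vertex 15.0 9.2 0.0
    endloop
  endfacet
  facet normal 0.0000 0.0000 1.0000
    outer loop
      vertex 15.0 9.2 28.6
      vertex 10.9 14.4 28.6
      vertex 4.3 14.5 28.6
    endloop
  endfacet
  facet normal 0.0000 0.0000 1.0000
    outer loop
      vertex 15.0 9.2 28.6
      vertex 4.3 14.5 28.6
      vertex 0.2 9.3 28.6
    endloop
  endfacet
  facet normal 0.0000 0.0000 1.0000
    outer loop
      vertex 15.0 9.2 28.6
      vertex 0.2 9.3 28.6
      vertex 1.6 2.9 28.6
    endloop
  endfacet
  facet normal 0.0000 0.0000 1.0000
    outer loop
      vertex 15.0 9.2 28.6
      vertex 1.6 2.9 28.6
      vertex 7.6 0.0 28.6
    endloop
  endfacet
  facet normal 0.0000 0.0000 1.0000
    outer loop
      vertex 15.0 9.2 28.6
      vertex 7.6 0.0 28.6
      vertex 13.5 2.8 28.6
    endloop
  endfacet
  facet normal 0.7853 0.6192 0.0000
    outer loop
      vertex 15.0 9.2 0.0
      vertex 10.9 14.4 0.0
      vertex 10.9 14.4 28.6
    endloop
  endfacet
  facet normal 0.7853 0.6192 0.0000
    outer loop
      vertex 15.0 9.2 0.0
      vertex 10.9 14.4 28.6
      vertex 15.0 9.2 28.6
    endloop
  endfacet
  facet normal 0.0151 0.9999 0.0000
    outer loop
      vertex 10.9 14.4 0.0
      vertex 4.3 14.5 0.0
      vertex 4.3 14.5 28.6
    endloop
  endfacet
  facet normal 0.0151 0.9999 0.0000
    outer loop
      vertex 10.9 14.4 0.0
      vertex 4.3 14.5 28.6
      vertex 10.9 14.4 28.6
    endloop
  endfacet
  facet normal -0.7853 0.6192 0.0000
    outer loop
      vertex 4.3 14.5 0.0
      vertex 0.2 9.3 0.0
      vertex 0.2 9.3 28.6
    endloop
  endfacet
  facet normal -0.7853 0.6192 0.0000
    outer loop
      vertex 4.3 14.5 0.0
      vertex 0.2 9.3 28.6
      vertex 4.3 14.5 28.6
    endloop
  endfacet
  facet normal -0.9769 -0.2137 0.0000
    outer loop
      vertex 0.2 9.3 0.0
      vertex 1.6 2.9 0.0
      vertex 1.6 2.9 28.6
    endloop
  endfacet
  facet normal -0.9769 -0.2137 0.0000
    outer loop
      vertex 0.2 9.3 0.0
      vertex 1.6 2.9 28.6
      vertex 0.2 9.3 28.6
    endloop
  endfacet
  facet normal -0.4352 -0.9003 0.0000
    outer loop
      vertex 1.6 2.9 0.0
      vertex 7.6 0.0 0.0
      vertex 7.6 0.0 28.6
    endloop
  endfacet
  facet normal -0.4352 -0.9003 0.0000
    outer loop
      vertex 1.6 2.9 0.0
      vertex 7.6 0.0 28.6
      vertex 1.6 2.9 28.6
    endloop
  endfacet
  facet normal 0.4287 -0.9034 0.0000
    outer loop
      vertex 7.6 0.0 0.0
      vertex 13.5 2.8 0.0
      vertex 13.5 2.8 28.6
    endloop
  endfacet
  facet normal 0.4287 -0.9034 0.0000
    outer loop
      vertex 7.6 0.0 0.0
      vertex 13.5 2.8 28.6
      vertex 7.6 0.0 28.6
    endloop
  endfacet
  facet normal 0.9736 -0.2282 0.0000
    outer loop
      vertex 13.5 2.8 0.0
      vertex 15.0 9.2 0.0
      vertex 15.0 9.2 28.6
    endloop
  endfacet
  facet normal 0.9736 -0.2282 0.0000
    outer loop
      vertex 13.5 2.8 0.0
      vertex 15.0 9.2 28.6
      vertex 13.5 2.8 28.6
    endloop
  endfacet
endsolid part

The G0 Z moves step by Δz≈5.7 mm. Every layer's G1 loop is the same polygon, so the solid is a straight extrusion of it from z=0 to z≈28.6. Closing with flat bottom and top caps and triangulating gives 24 facets — a regular 7-sided prism (a cylinder approximated with 7 flat sides), circumscribed radius ≈ 7.6 mm, height ≈ 28.6 mm.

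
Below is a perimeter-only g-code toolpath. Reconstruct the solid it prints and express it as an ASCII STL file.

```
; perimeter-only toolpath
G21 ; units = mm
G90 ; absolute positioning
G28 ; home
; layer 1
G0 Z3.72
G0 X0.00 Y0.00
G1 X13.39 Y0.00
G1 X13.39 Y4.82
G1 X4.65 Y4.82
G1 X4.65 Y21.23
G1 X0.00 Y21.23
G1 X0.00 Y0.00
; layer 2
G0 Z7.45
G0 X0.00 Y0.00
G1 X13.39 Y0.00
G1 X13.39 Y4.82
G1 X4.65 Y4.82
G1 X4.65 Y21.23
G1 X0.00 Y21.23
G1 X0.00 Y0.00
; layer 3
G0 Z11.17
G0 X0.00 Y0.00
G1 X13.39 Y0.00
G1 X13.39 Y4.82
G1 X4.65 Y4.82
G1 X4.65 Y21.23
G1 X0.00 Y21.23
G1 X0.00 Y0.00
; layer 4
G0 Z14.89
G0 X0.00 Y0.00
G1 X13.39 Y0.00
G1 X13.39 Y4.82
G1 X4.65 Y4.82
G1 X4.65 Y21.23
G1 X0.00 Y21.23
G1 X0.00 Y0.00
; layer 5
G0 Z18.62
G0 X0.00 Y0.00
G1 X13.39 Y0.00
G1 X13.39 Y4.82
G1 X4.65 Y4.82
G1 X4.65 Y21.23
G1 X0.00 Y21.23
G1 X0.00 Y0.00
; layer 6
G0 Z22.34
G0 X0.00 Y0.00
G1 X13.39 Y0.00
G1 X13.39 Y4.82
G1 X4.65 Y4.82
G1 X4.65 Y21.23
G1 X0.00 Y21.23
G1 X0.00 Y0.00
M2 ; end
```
solid part
  facet normal 0.0000 0.0000 -1.0000
    outer loop
      vertex 13.39 4.82 0.00
      vertex 13.39 0.00 0.00
      vertex 0.00 0.00 0.00
    endloop
  endfacet
  facet normal 0.0000 0.0000 -1.0000
    outer loop
      vertex 4.65 4.82 0.00
      vertex 13.39 4.82 0.00
      vertex 0.00 0.00 0.00
    endloop
  endfacet
  facet normal 0.0000 0.0000 -1.0000
    outer loop
      vertex 4.65 21.23 0.00
      vertex 4.65 4.82 0.00
      vertex 0.00 0.00 0.00
    endloop
  endfacet
  facet normal 0.0000 0.0000 -1.0000
    outer loop
      vertex 0.00 21.23 0.00
      vertex 4.65 21.23 0.00
      vertex 0.00 0.00 0.00
    endloop
  endfacet
  facet normal 0.0000 0.0000 1.0000
    outer loop
      vertex 0.00 0.00 22.34
      vertex 13.39 0.00 22.34
      vertex 13.39 4.82 22.34
    endloop
  endfacet
  facet normal 0.0000 0.0000 1.0000
    outer loop
      vertex 0.00 0.00 22.34
      vertex 13.39 4.82 22.34
      vertex 4.65 4.82 22.34
    endloop
  endfacet
  facet normal 0.0000 0.0000 1.0000
    outer loop
      vertex 0.00 0.00 22.34
      vertex 4.65 4.82 22.34
      vertex 4.65 21.23 22.34
    endloop
  endfacet
  facet normal 0.0000 0.0000 1.0000
    outer loop
      vertex 0.00 0.00 22.34
      vertex 4.65 21.23 22.34
      vertex 0.00 21.23 22.34
    endloop
  endfacet
  facet normal 0.0000 -1.0000 0.0000
    outer loop
      vertex 0.00 0.00 0.00
      vertex 13.39 0.00 0.00
      vertex 13.39 0.00 22.34
    endloop
  endfacet
  facet normal 0.0000 -1.0000 0.0000
    outer loop
      vertex 0.00 0.00 0.00
      vertex 13.39 0.00 22.34
      vertex 0.00 0.00 22.34
    endloop
  endfacet
  facet normal 1.0000 0.0000 0.0000
    outer loop
      vertex 13.39 0.00 0.00
      vertex 13.39 4.82 0.00
      vertex 13.39 4.82 22.34
    endloop
  endfacet
  facet normal 1.0000 0.0000 0.0000
    outer loop
      vertex 13.39 0.00 0.00
      vertex 13.39 4.82 22.34
      vertex 13.39 0.00 22.34
    endloop
  endfacet
  facet normal 0.0000 1.0000 0.0000
    outer loop
      vertex 13.39 4.82 0.00
      vertex 4.65 4.82 0.00
      vertex 4.65 4.82 22.34
    endloop
  endfacet
  facet normal 0.0000 1.0000 0.0000
    outer loop
      vertex 13.39 4.82 0.00
      vertex 4.65 4.82 22.34
      vertex 13.39 4.82 22.34
    endloop
  endfacet
  facet normal 1.0000 0.0000 0.0000
    outer loop
      vertex 4.65 4.82 0.00
      vertex 4.65 21.23 0.00
      vertex 4.65 21.23 22.34
    endloop
  endfacet
  facet normal 1.0000 0.0000 0.0000
    outer loop
      vertex 4.65 4.82 0.00
      vertex 4.65 21.23 22.34
      vertex 4.65 4.82 22.34
    endloop
  endfacet
  facet normal 0.0000 1.0000 0.0000
    outer loop
      vertex 4.65 21.23 0.00
      vertex 0.00 21.23 0.00
      vertex 0.00 21.23 22.34
    endloop
  endfacet
  facet normal 0.0000 1.0000 0.0000
    outer loop
      vertex 4.65 21.23 0.00
      vertex 0.00 21.23 22.34
      vertex 4.65 21.23 22.34
    endloop
  endfacet
  facet normal -1.0000 0.0000 0.0000
    outer loop
      vertex 0.00 21.23 0.00
      vertex 0.00 0.00 0.00
      vertex 0.00 0.00 22.34
    endloop
  endfacet
  facet normal -1.0000 0.0000 0.0000
    outer loop
      vertex 0.00 21.23 0.00
      vertex 0.00 0.00 22.34
      vertex 0.00 21.23 22.34
    endloop
  endfacet
endsolid part

The G0 Z moves step by Δz≈3.72 mm. Every layer's G1 loop is the same polygon, so the solid is a straight extrusion of it from z=0 to z≈22.3. Closing with flat bottom and top caps and triangulating gives 20 facets — an L-shaped prism: outer 13.4 × 21.2 mm, arm thicknesses ≈ 4.82 mm (horizontal) and 4.65 mm (vertical), extruded 22.3 mm in z.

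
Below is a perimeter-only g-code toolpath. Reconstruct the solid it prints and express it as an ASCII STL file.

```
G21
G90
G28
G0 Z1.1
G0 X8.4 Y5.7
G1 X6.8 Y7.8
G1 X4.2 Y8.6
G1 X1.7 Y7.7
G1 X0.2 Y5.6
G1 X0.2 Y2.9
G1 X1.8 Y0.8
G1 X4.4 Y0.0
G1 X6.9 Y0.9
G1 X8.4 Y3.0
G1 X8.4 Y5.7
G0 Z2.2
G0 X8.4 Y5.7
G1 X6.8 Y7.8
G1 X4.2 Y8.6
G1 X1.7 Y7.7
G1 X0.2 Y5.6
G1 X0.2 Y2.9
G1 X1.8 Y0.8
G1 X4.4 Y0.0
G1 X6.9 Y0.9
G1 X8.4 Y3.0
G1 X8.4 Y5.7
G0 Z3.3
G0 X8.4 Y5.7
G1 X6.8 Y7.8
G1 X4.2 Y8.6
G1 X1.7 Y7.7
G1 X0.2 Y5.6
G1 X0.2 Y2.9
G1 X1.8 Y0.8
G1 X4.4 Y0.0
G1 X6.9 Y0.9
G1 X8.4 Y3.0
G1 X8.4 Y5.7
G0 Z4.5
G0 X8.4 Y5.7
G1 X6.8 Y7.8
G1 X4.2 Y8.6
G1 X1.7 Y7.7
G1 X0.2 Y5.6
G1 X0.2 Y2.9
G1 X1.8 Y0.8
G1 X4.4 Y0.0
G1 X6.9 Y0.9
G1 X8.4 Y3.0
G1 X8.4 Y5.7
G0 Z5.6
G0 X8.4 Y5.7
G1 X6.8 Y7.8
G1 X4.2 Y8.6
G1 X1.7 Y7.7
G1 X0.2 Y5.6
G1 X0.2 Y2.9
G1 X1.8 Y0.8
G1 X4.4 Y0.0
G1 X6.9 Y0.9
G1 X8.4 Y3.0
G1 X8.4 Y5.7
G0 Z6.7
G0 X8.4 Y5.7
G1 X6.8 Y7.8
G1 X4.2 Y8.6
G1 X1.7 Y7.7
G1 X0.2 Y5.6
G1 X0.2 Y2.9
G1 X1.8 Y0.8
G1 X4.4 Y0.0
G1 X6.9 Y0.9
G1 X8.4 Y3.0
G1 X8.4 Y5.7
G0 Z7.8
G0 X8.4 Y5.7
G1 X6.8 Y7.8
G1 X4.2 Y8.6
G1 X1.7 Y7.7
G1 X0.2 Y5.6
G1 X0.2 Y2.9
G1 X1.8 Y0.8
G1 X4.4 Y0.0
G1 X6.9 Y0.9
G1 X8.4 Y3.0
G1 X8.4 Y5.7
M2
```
solid part
  facet normal 0.0000 0.0000 -1.0000
    outer loop
      vertex 4.2 8.6 0.0
      vertex 6.8 7.8 0.0
      vertex 8.4 5.7 0.0
    endloop
  endfacet
  facet normal 0.0000 0.0000 -1.0000
    outer loop
      vertex 1.7 7.7 0.0
      vertex 4.2 8.6 0.0
      vertex 8.4 5.7 0.0
    endloop
  endfacet
  facet normal 0.0000 0.0000 -1.0000
    outer loop
      vertex 0.2 5.6 0.0
      vertex 1.7 7.7 0.0
      vertex 8.4 5.7 0.0
    endloop
  endfacet
  facet normal 0.0000 0.0000 -1.0000
    outer loop
      vertex 0.2 2.9 0.0
      vertex 0.2 5.6 0.0
      vertex 8.4 5.7 0.0
    endloop
  endfacet
  facet normal 0.0000 0.0000 -1.0000
    outer loop
      vertex 1.8 0.8 0.0
      vertex 0.2 2.9 0.0
      vertex 8.4 5.7 0.0
    endloop
  endfacet
  facet normal 0.0000 0.0000 -1.0000
    outer loop
      vertex 4.4 0.0 0.0
      vertex 1.8 0.8 0.0
      vertex 8.4 5.7 0.0
    endloop
  endfacet
  facet normal 0.0000 0.0000 -1.0000
    outer loop
      vertex 6.9 0.9 0.0
      vertex 4.4 0.0 0.0
      vertex 8.4 5.7 0.0
    endloop
  endfacet
  facet normal 0.0000 0.0000 -1.0000
    outer loop
      vertex 8.4 3.0 0.0
      vertex 6.9 0.9 0.0
      vertex 8.4 5.7 0.0
    endloop
  endfacet
  facet normal 0.0000 0.0000 1.0000
    outer loop
      vertex 8.4 5.7 7.8
      vertex 6.8 7.8 7.8
      vertex 4.2 8.6 7.8
    endloop
  endfacet
  facet normal 0.0000 0.0000 1.0000
    outer loop
      vertex 8.4 5.7 7.8
      vertex 4.2 8.6 7.8
      vertex 1.7 7.7 7.8
    endloop
  endfacet
  facet normal 0.0000 0.0000 1.0000
    outer loop
      vertex 8.4 5.7 7.8
      vertex 1.7 7.7 7.8
      vertex 0.2 5.6 7.8
    endloop
  endfacet
  facet normal 0.0000 0.0000 1.0000
    outer loop
      vertex 8.4 5.7 7.8
      vertex 0.2 5.6 7.8
      vertex 0.2 2.9 7.8
    endloop
  endfacet
  facet normal 0.0000 0.0000 1.0000
    outer loop
      vertex 8.4 5.7 7.8
      vertex 0.2 2.9 7.8
      vertex 1.8 0.8 7.8
    endloop
  endfacet
  facet normal 0.0000 0.0000 1.0000
    outer loop
      vertex 8.4 5.7 7.8
      vertex 1.8 0.8 7.8
      vertex 4.4 0.0 7.8
    endloop
  endfacet
  facet normal 0.0000 0.0000 1.0000
    outer loop
      vertex 8.4 5.7 7.8
      vertex 4.4 0.0 7.8
      vertex 6.9 0.9 7.8
    endloop
  endfacet
  facet normal 0.0000 0.0000 1.0000
    outer loop
      vertex 8.4 5.7 7.8
      vertex 6.9 0.9 7.8
      vertex 8.4 3.0 7.8
    endloop
  endfacet
  facet normal 0.7954 0.6060 0.0000
    outer loop
      vertex 8.4 5.7 0.0
      vertex 6.8 7.8 0.0
      vertex 6.8 7.8 7.8
    endloop
  endfacet
  facet normal 0.7954 0.6060 0.0000
    outer loop
      vertex 8.4 5.7 0.0
      vertex 6.8 7.8 7.8
      vertex 8.4 5.7 7.8
    endloop
  endfacet
  facet normal 0.2941 0.9558 0.0000
    outer loop
      vertex 6.8 7.8 0.0
      vertex 4.2 8.6 0.0
      vertex 4.2 8.6 7.8
    endloop
  endfacet
  facet normal 0.2941 0.9558 0.0000
    outer loop
      vertex 6.8 7.8 0.0
      vertex 4.2 8.6 7.8
      vertex 6.8 7.8 7.8
    endloop
  endfacet
  facet normal -0.3387 0.9409 0.0000
    outer loop
      vertex 4.2 8.6 0.0
      vertex 1.7 7.7 0.0
      vertex 1.7 7.7 7.8
    endloop
  endfacet
  facet normal -0.3387 0.9409 0.0000
    outer loop
      vertex 4.2 8.6 0.0
      vertex 1.7 7.7 7.8
      vertex 4.2 8.6 7.8
    endloop
  endfacet
  facet normal -0.8137 0.5812 0.0000
    outer loop
      vertex 1.7 7.7 0.0
      vertex 0.2 5.6 0.0
      vertex 0.2 5.6 7.8
    endloop
  endfacet
  facet normal -0.8137 0.5812 0.0000
    outer loop
      vertex 1.7 7.7 0.0
      vertex 0.2 5.6 7.8
      vertex 1.7 7.7 7.8
    endloop
  endfacet
  facet normal -1.0000 0.0000 0.0000
    outer loop
      vertex 0.2 5.6 0.0
      vertex 0.2 2.9 0.0
      vertex 0.2 2.9 7.8
    endloop
  endfacet
  facet normal -1.0000 0.0000 0.0000
    outer loop
      vertex 0.2 5.6 0.0
      vertex 0.2 2.9 7.8
      vertex 0.2 5.6 7.8
    endloop
  endfacet
  facet normal -0.7954 -0.6060 0.0000
    outer loop
      vertex 0.2 2.9 0.0
      vertex 1.8 0.8 0.0
      vertex 1.8 0.8 7.8
    endloop
  endfacet
  facet normal -0.7954 -0.6060 0.0000
    outer loop
      vertex 0.2 2.9 0.0
      vertex 1.8 0.8 7.8
      vertex 0.2 2.9 7.8
    endloop
  endfacet
  facet normal -0.2941 -0.9558 0.0000
    outer loop
      vertex 1.8 0.8 0.0
      vertex 4.4 0.0 0.0
      vertex 4.4 0.0 7.8
    endloop
  endfacet
  facet normal -0.2941 -0.9558 0.0000
    outer loop
      vertex 1.8 0.8 0.0
      vertex 4.4 0.0 7.8
      vertex 1.8 0.8 7.8
    endloop
  endfacet
  facet normal 0.3387 -0.9409 0.0000
    outer loop
      vertex 4.4 0.0 0.0
      vertex 6.9 0.9 0.0
      vertex 6.9 0.9 7.8
    endloop
  endfacet
  facet normal 0.3387 -0.9409 0.0000
    outer loop
      vertex 4.4 0.0 0.0
      vertex 6.9 0.9 7.8
      vertex 4.4 0.0 7.8
    endloop
  endfacet
  facet normal 0.8137 -0.5812 0.0000
    outer loop
      vertex 6.9 0.9 0.0
      vertex 8.4 3.0 0.0
      vertex 8.4 3.0 7.8
    endloop
  endfacet
  facet normal 0.8137 -0.5812 0.0000
    outer loop
      vertex 6.9 0.9 0.0
      vertex 8.4 3.0 7.8
      vertex 6.9 0.9 7.8
    endloop
  endfacet
  facet normal 1.0000 0.0000 0.0000
    outer loop
      vertex 8.4 3.0 0.0
      vertex 8.4 5.7 0.0
      vertex 8.4 5.7 7.8
    endloop
  endfacet
  facet normal 1.0000 0.0000 0.0000
    outer loop
      vertex 8.4 3.0 0.0
      vertex 8.4 5.7 7.8
      vertex 8.4 3.0 7.8
    endloop
  endfacet
endsolid part

The G0 Z moves step by Δz≈1.1 mm. Every layer's G1 loop is the same polygon, so the solid is a straight extrusion of it from z=0 to z≈7.8. Closing with flat bottom and top caps and triangulating gives 36 facets — a regular 10-sided prism (a cylinder approximated with 10 flat sides), circumscribed radius ≈ 4.3 mm, height ≈ 7.8 mm.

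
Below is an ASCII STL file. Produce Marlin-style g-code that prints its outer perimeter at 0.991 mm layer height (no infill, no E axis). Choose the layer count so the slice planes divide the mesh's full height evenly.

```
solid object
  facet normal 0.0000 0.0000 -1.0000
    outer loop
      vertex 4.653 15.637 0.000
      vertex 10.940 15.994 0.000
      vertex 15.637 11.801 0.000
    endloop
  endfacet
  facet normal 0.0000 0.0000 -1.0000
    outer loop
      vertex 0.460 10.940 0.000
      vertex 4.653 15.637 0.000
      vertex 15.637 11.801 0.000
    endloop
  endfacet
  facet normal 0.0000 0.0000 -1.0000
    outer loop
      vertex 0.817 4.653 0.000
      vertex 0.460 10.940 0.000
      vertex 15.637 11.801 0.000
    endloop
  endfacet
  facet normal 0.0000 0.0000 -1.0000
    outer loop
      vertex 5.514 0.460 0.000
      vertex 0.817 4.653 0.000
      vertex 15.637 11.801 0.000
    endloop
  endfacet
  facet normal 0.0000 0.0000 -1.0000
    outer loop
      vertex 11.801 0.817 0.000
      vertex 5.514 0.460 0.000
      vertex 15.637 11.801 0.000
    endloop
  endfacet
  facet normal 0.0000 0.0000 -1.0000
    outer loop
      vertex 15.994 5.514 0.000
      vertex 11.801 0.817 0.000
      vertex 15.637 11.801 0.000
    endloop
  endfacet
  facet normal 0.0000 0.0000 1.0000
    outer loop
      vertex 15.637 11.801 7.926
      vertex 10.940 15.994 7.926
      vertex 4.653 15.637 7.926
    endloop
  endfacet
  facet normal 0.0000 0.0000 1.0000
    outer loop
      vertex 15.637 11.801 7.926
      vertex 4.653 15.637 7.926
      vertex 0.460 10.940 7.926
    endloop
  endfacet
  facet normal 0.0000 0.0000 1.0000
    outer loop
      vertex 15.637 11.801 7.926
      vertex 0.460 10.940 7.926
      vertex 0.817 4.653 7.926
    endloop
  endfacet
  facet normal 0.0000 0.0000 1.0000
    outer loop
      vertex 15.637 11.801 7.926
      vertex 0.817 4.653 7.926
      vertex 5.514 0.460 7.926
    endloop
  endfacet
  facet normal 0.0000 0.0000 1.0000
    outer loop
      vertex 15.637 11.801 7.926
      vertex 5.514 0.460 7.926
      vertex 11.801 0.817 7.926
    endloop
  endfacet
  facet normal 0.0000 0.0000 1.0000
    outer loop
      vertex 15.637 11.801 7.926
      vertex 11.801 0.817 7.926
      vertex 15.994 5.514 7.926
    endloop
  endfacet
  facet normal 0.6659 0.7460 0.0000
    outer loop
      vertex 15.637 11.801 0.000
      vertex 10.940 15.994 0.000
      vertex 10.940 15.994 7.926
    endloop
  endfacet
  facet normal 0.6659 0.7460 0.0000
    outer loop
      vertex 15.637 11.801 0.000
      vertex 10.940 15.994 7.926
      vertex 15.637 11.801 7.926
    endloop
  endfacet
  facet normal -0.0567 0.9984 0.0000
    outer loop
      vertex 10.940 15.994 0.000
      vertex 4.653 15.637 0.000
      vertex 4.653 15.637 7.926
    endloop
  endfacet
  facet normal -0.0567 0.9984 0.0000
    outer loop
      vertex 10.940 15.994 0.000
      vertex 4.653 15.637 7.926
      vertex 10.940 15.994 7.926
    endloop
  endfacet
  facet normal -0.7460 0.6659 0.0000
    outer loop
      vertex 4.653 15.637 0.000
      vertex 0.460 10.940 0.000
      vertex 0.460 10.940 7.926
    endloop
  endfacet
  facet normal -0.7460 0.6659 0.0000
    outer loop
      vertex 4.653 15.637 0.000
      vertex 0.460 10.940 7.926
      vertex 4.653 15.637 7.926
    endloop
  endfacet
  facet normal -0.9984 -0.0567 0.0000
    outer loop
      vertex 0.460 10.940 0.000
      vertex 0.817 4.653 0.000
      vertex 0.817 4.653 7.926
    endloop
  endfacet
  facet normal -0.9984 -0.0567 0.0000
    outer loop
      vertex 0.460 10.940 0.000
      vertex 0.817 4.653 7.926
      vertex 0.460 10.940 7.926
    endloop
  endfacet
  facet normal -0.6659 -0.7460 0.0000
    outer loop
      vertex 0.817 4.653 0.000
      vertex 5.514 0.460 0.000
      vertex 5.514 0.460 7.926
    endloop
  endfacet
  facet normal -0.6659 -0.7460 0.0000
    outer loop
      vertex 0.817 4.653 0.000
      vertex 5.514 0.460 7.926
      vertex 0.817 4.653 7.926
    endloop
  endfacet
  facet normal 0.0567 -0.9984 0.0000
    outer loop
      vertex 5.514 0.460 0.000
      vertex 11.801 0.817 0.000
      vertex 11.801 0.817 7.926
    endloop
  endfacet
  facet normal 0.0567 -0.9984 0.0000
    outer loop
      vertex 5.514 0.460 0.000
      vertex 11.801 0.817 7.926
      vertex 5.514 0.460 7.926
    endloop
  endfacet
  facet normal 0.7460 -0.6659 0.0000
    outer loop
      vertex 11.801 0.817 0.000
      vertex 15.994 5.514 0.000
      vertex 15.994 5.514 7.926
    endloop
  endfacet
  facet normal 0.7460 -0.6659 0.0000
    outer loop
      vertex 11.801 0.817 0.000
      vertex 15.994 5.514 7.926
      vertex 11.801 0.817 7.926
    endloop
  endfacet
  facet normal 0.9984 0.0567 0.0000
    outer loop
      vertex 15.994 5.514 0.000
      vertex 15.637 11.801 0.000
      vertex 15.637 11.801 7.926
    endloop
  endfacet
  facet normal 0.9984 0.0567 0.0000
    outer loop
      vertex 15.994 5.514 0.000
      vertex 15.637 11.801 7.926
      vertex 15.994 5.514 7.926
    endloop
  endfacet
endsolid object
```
; perimeter-only toolpath
G21 ; units = mm
G90 ; absolute positioning
G28 ; home
; layer 1
G0 Z0.991
G0 X15.637 Y11.801
G1 X10.940 Y15.994
G1 X4.653 Y15.637
G1 X0.460 Y10.940
G1 X0.817 Y4.653
G1 X5.514 Y0.460
G1 X11.801 Y0.817
G1 X15.994 Y5.514
G1 X15.637 Y11.801
; layer 2
G0 Z1.982
G0 X15.637 Y11.801
G1 X10.940 Y15.994
G1 X4.653 Y15.637
G1 X0.460 Y10.940
G1 X0.817 Y4.653
G1 X5.514 Y0.460
G1 X11.801 Y0.817
G1 X15.994 Y5.514
G1 X15.637 Y11.801
; layer 3
G0 Z2.972
G0 X15.637 Y11.801
G1 X10.940 Y15.994
G1 X4.653 Y15.637
G1 X0.460 Y10.940
G1 X0.817 Y4.653
G1 X5.514 Y0.460
G1 X11.801 Y0.817
G1 X15.994 Y5.514
G1 X15.637 Y11.801
; layer 4
G0 Z3.963
G0 X15.637 Y11.801
G1 X10.940 Y15.994
G1 X4.653 Y15.637
G1 X0.460 Y10.940
G1 X0.817 Y4.653
G1 X5.514 Y0.460
G1 X11.801 Y0.817
G1 X15.994 Y5.514
G1 X15.637 Y11.801
; layer 5
G0 Z4.954
G0 X15.637 Y11.801
G1 X10.940 Y15.994
G1 X4.653 Y15.637
G1 X0.460 Y10.940
G1 X0.817 Y4.653
G1 X5.514 Y0.460
G1 X11.801 Y0.817
G1 X15.994 Y5.514
G1 X15.637 Y11.801
; layer 6
G0 Z5.944
G0 X15.637 Y11.801
G1 X10.940 Y15.994
G1 X4.653 Y15.637
G1 X0.460 Y10.940
G1 X0.817 Y4.653
G1 X5.514 Y0.460
G1 X11.801 Y0.817
G1 X15.994 Y5.514
G1 X15.637 Y11.801
; layer 7
G0 Z6.935
G0 X15.637 Y11.801
G1 X10.940 Y15.994
G1 X4.653 Y15.637
G1 X0.460 Y10.940
G1 X0.817 Y4.653
G1 X5.514 Y0.460
G1 X11.801 Y0.817
G1 X15.994 Y5.514
G1 X15.637 Y11.801
; layer 8
G0 Z7.926
G0 X15.637 Y11.801
G1 X10.940 Y15.994
G1 X4.653 Y15.637
G1 X0.460 Y10.940
G1 X0.817 Y4.653
G1 X5.514 Y0.460
G1 X11.801 Y0.817
G1 X15.994 Y5.514
G1 X15.637 Y11.801
M2 ; end

The solid is a regular 8-sided prism (a cylinder approximated with 8 flat sides), circumscribed radius ≈ 8.23 mm, height ≈ 7.93 mm. Slicing at Δz = 0.991 mm — 8 equal slices spanning the solid's height, so layer i sits at z = i·h/8 — gives 8 non-empty perimeters. Each is a 8-segment closed polygon; G0 lifts to the layer z and rapids to the start vertex, then G1 traces the edges.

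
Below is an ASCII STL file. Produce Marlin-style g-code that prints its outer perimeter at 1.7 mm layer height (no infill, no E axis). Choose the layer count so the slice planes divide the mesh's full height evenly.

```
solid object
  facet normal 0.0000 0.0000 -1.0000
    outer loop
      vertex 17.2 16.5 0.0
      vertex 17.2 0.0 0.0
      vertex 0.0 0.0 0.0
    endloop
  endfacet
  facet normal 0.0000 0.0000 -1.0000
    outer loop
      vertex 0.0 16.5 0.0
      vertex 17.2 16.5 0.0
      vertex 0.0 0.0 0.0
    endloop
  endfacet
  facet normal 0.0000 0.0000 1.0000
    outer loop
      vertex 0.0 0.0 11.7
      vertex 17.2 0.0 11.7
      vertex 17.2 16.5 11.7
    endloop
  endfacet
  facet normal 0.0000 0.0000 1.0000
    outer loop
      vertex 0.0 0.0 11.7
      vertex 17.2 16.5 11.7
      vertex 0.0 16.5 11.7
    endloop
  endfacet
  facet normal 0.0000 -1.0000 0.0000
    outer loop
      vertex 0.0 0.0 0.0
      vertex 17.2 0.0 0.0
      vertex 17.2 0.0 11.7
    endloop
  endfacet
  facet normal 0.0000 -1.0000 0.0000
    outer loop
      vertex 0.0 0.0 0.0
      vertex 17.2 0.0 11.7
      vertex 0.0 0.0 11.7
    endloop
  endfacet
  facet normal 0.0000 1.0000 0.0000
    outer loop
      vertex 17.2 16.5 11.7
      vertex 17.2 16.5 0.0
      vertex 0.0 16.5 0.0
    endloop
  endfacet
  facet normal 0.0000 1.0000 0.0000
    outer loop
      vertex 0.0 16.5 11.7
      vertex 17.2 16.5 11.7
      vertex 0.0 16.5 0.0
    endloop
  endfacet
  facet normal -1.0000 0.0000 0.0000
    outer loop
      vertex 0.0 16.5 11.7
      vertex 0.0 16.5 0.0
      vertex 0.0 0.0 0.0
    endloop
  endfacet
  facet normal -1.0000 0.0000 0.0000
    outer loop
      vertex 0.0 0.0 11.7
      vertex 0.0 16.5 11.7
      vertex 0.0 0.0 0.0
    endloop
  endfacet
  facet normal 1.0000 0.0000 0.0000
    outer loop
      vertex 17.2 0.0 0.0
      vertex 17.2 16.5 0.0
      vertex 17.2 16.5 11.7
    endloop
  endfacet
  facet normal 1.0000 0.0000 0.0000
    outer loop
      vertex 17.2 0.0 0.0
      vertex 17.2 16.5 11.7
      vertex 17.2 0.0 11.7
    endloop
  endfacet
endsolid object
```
; perimeter-only toolpath
G21 ; units = mm
G90 ; absolute positioning
G28 ; home
; layer 1
G0 Z1.7
G0 X0.0 Y0.0
G1 X17.2 Y0.0
G1 X17.2 Y16.5
G1 X0.0 Y16.5
G1 X0.0 Y0.0
; layer 2
G0 Z3.3
G0 X0.0 Y0.0
G1 X17.2 Y0.0
G1 X17.2 Y16.5
G1 X0.0 Y16.5
G1 X0.0 Y0.0
; layer 3
G0 Z5.0
G0 X0.0 Y0.0
G1 X17.2 Y0.0
G1 X17.2 Y16.5
G1 X0.0 Y16.5
G1 X0.0 Y0.0
; layer 4
G0 Z6.7
G0 X0.0 Y0.0
G1 X17.2 Y0.0
G1 X17.2 Y16.5
G1 X0.0 Y16.5
G1 X0.0 Y0.0
; layer 5
G0 Z8.4
G0 X0.0 Y0.0
G1 X17.2 Y0.0
G1 X17.2 Y16.5
G1 X0.0 Y16.5
G1 X0.0 Y0.0
; layer 6
G0 Z10.0
G0 X0.0 Y0.0
G1 X17.2 Y0.0
G1 X17.2 Y16.5
G1 X0.0 Y16.5
G1 X0.0 Y0.0
; layer 7
G0 Z11.7
G0 X0.0 Y0.0
G1 X17.2 Y0.0
G1 X17.2 Y16.5
G1 X0.0 Y16.5
G1 X0.0 Y0.0
M2 ; end

The solid is a rectangular box, roughly 17.2 × 16.5 mm footprint and 11.7 mm tall. Slicing at Δz = 1.7 mm — 7 equal slices spanning the solid's height, so layer i sits at z = i·h/7 — gives 7 non-empty perimeters. Each is a 4-segment closed polygon; G0 lifts to the layer z and rapids to the start vertex, then G1 traces the edges.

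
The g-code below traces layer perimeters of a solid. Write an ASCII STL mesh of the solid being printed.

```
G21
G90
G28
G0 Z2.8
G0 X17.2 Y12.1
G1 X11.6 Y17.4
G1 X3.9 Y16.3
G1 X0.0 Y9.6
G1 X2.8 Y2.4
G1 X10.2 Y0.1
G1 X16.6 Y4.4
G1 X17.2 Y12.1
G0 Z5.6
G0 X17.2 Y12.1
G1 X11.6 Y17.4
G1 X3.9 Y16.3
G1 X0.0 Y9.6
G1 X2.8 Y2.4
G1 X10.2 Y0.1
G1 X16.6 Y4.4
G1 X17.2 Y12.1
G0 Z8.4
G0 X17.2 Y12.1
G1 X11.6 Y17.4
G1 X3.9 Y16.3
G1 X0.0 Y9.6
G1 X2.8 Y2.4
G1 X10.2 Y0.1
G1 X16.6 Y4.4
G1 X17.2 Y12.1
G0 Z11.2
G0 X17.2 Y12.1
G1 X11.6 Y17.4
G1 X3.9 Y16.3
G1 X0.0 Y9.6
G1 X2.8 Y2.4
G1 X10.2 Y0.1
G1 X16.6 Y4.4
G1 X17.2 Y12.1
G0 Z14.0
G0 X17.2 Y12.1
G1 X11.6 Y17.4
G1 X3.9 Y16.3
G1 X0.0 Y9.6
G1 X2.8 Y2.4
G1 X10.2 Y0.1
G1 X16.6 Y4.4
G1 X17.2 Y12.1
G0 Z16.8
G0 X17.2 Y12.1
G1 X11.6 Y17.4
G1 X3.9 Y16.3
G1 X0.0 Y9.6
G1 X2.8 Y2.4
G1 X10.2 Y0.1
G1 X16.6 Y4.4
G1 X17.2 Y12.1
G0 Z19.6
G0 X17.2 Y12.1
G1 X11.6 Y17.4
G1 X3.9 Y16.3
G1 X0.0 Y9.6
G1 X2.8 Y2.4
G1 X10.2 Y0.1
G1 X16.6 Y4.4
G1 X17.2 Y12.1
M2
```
solid part
  facet normal 0.0000 0.0000 -1.0000
    outer loop
      vertex 3.9 16.3 0.0
      vertex 11.6 17.4 0.0
      vertex 17.2 12.1 0.0
    endloop
  endfacet
  facet normal 0.0000 0.0000 -1.0000
    outer loop
      vertex 0.0 9.6 0.0
      vertex 3.9 16.3 0.0
      vertex 17.2 12.1 0.0
    endloop
  endfacet
  facet normal 0.0000 0.0000 -1.0000
    outer loop
      vertex 2.8 2.4 0.0
      vertex 0.0 9.6 0.0
      vertex 17.2 12.1 0.0
    endloop
  endfacet
  facet normal 0.0000 0.0000 -1.0000
    outer loop
      vertex 10.2 0.1 0.0
      vertex 2.8 2.4 0.0
      vertex 17.2 12.1 0.0
    endloop
  endfacet
  facet normal 0.0000 0.0000 -1.0000
    outer loop
      vertex 16.6 4.4 0.0
      vertex 10.2 0.1 0.0
      vertex 17.2 12.1 0.0
    endloop
  endfacet
  facet normal 0.0000 0.0000 1.0000
    outer loop
      vertex 17.2 12.1 19.6
      vertex 11.6 17.4 19.6
      vertex 3.9 16.3 19.6
    endloop
  endfacet
  facet normal 0.0000 0.0000 1.0000
    outer loop
      vertex 17.2 12.1 19.6
      vertex 3.9 16.3 19.6
      vertex 0.0 9.6 19.6
    endloop
  endfacet
  facet normal 0.0000 0.0000 1.0000
    outer loop
      vertex 17.2 12.1 19.6
      vertex 0.0 9.6 19.6
      vertex 2.8 2.4 19.6
    endloop
  endfacet
  facet normal 0.0000 0.0000 1.0000
    outer loop
      vertex 17.2 12.1 19.6
      vertex 2.8 2.4 19.6
      vertex 10.2 0.1 19.6
    endloop
  endfacet
  facet normal 0.0000 0.0000 1.0000
    outer loop
      vertex 17.2 12.1 19.6
      vertex 10.2 0.1 19.6
      vertex 16.6 4.4 19.6
    endloop
  endfacet
  facet normal 0.6874 0.7263 0.0000
    outer loop
      vertex 17.2 12.1 0.0
      vertex 11.6 17.4 0.0
      vertex 11.6 17.4 19.6
    endloop
  endfacet
  facet normal 0.6874 0.7263 0.0000
    outer loop
      vertex 17.2 12.1 0.0
      vertex 11.6 17.4 19.6
      vertex 17.2 12.1 19.6
    endloop
  endfacet
  facet normal -0.1414 0.9899 0.0000
    outer loop
      vertex 11.6 17.4 0.0
      vertex 3.9 16.3 0.0
      vertex 3.9 16.3 19.6
    endloop
  endfacet
  facet normal -0.1414 0.9899 0.0000
    outer loop
      vertex 11.6 17.4 0.0
      vertex 3.9 16.3 19.6
      vertex 11.6 17.4 19.6
    endloop
  endfacet
  facet normal -0.8642 0.5031 0.0000
    outer loop
      vertex 3.9 16.3 0.0
      vertex 0.0 9.6 0.0
      vertex 0.0 9.6 19.6
    endloop
  endfacet
  facet normal -0.8642 0.5031 0.0000
    outer loop
      vertex 3.9 16.3 0.0
      vertex 0.0 9.6 19.6
      vertex 3.9 16.3 19.6
    endloop
  endfacet
  facet normal -0.9320 -0.3624 0.0000
    outer loop
      vertex 0.0 9.6 0.0
      vertex 2.8 2.4 0.0
      vertex 2.8 2.4 19.6
    endloop
  endfacet
  facet normal -0.9320 -0.3624 0.0000
    outer loop
      vertex 0.0 9.6 0.0
      vertex 2.8 2.4 19.6
      vertex 0.0 9.6 19.6
    endloop
  endfacet
  facet normal -0.2968 -0.9549 0.0000
    outer loop
      vertex 2.8 2.4 0.0
      vertex 10.2 0.1 0.0
      vertex 10.2 0.1 19.6
    endloop
  endfacet
  facet normal -0.2968 -0.9549 0.0000
    outer loop
      vertex 2.8 2.4 0.0
      vertex 10.2 0.1 19.6
      vertex 2.8 2.4 19.6
    endloop
  endfacet
  facet normal 0.5577 -0.8300 0.0000
    outer loop
      vertex 10.2 0.1 0.0
      vertex 16.6 4.4 0.0
      vertex 16.6 4.4 19.6
    endloop
  endfacet
  facet normal 0.5577 -0.8300 0.0000
    outer loop
      vertex 10.2 0.1 0.0
      vertex 16.6 4.4 19.6
      vertex 10.2 0.1 19.6
    endloop
  endfacet
  facet normal 0.9970 -0.0777 0.0000
    outer loop
      vertex 16.6 4.4 0.0
      vertex 17.2 12.1 0.0
      vertex 17.2 12.1 19.6
    endloop
  endfacet
  facet normal 0.9970 -0.0777 0.0000
    outer loop
      vertex 16.6 4.4 0.0
      vertex 17.2 12.1 19.6
      vertex 16.6 4.4 19.6
    endloop
  endfacet
endsolid part

The G0 Z moves step by Δz≈2.8 mm. Every layer's G1 loop is the same polygon, so the solid is a straight extrusion of it from z=0 to z≈19.6. Closing with flat bottom and top caps and triangulating gives 24 facets — a regular 7-sided prism (a cylinder approximated with 7 flat sides), circumscribed radius ≈ 8.9 mm, height ≈ 19.6 mm.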